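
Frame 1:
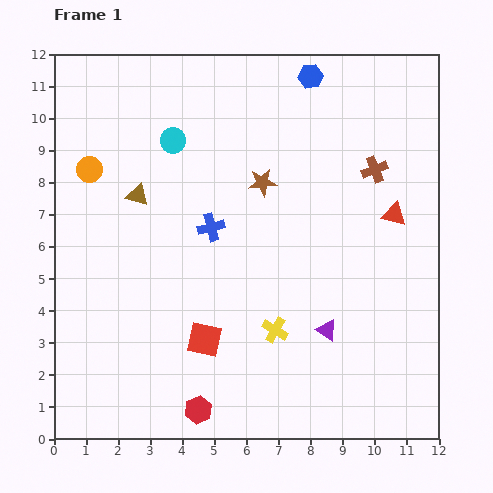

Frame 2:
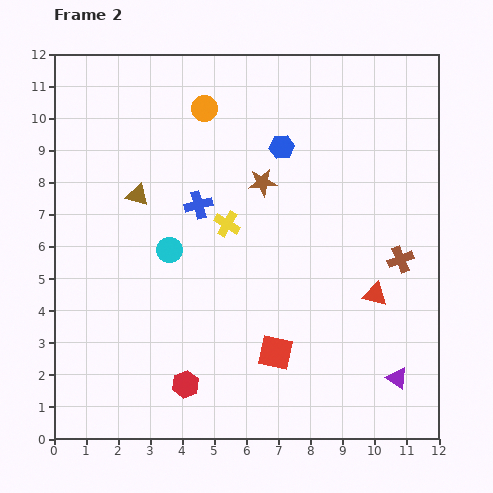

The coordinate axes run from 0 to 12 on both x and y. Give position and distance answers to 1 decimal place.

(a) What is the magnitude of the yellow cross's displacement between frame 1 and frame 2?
3.6

The yellow cross moved from (6.9, 3.4) to (5.4, 6.7), a distance of √(1.5² + 3.3²) ≈ 3.6.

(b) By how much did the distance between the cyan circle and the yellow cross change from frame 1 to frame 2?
-4.7

Distance in frame 1: 6.7. Distance in frame 2: 2.0.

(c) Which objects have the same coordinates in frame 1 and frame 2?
the brown star, the brown triangle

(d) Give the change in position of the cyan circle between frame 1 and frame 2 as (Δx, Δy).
(-0.1, -3.4)

The cyan circle was at (3.7, 9.3) in frame 1 and (3.6, 5.9) in frame 2.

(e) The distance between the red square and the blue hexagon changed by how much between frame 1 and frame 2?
-2.4

Distance in frame 1: 8.8. Distance in frame 2: 6.4.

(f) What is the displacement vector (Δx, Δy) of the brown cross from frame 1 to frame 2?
(0.8, -2.8)

The brown cross was at (10.0, 8.4) in frame 1 and (10.8, 5.6) in frame 2.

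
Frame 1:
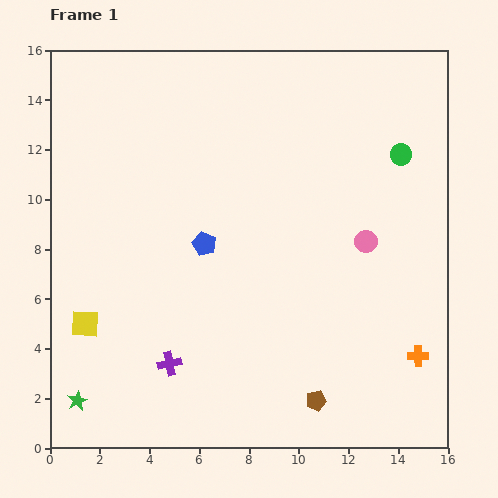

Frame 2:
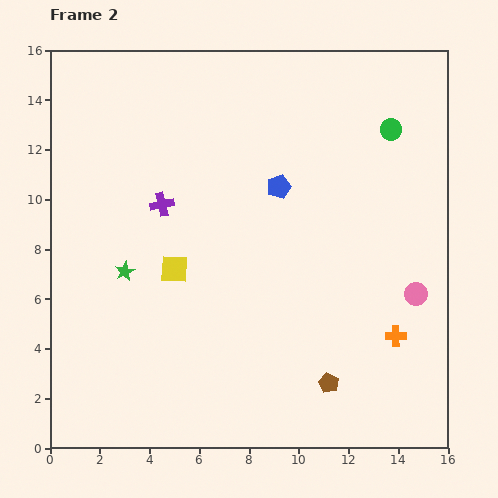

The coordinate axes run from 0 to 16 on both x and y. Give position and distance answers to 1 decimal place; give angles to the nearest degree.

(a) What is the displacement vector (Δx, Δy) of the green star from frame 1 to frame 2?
(1.9, 5.2)

The green star was at (1.1, 1.9) in frame 1 and (3.0, 7.1) in frame 2.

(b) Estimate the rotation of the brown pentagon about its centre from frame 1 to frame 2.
30° counter-clockwise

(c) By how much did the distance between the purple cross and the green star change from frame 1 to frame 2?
-0.9

Distance in frame 1: 4.0. Distance in frame 2: 3.1.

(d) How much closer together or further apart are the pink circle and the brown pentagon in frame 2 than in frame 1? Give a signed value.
-1.7

Distance in frame 1: 6.7. Distance in frame 2: 5.0.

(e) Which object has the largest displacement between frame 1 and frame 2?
the purple cross

(moved 6.4; next 5.5)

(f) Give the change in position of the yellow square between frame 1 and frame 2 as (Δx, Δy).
(3.6, 2.2)

The yellow square was at (1.4, 5.0) in frame 1 and (5.0, 7.2) in frame 2.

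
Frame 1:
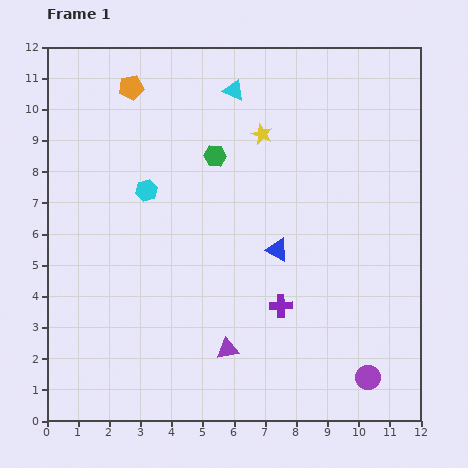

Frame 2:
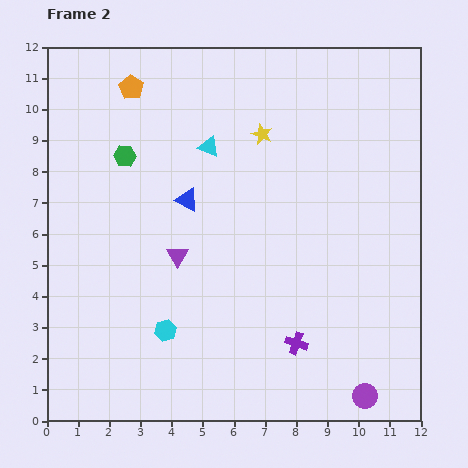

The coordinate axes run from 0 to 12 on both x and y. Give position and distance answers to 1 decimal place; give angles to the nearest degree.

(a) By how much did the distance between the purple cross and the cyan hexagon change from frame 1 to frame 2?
-1.5

Distance in frame 1: 5.7. Distance in frame 2: 4.2.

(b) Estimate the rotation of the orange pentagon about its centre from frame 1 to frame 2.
30° counter-clockwise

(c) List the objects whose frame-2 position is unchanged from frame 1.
the orange pentagon, the yellow star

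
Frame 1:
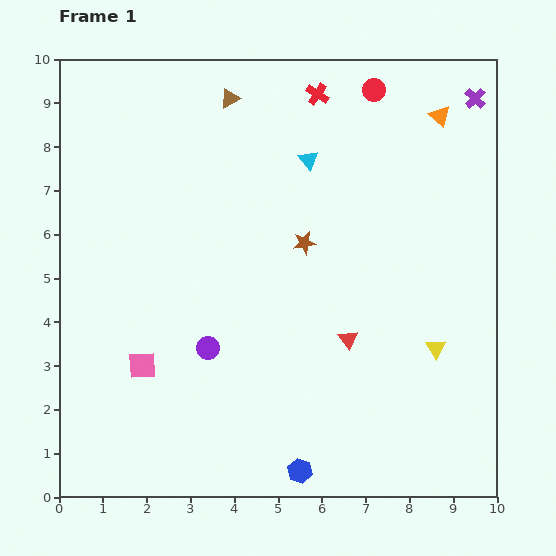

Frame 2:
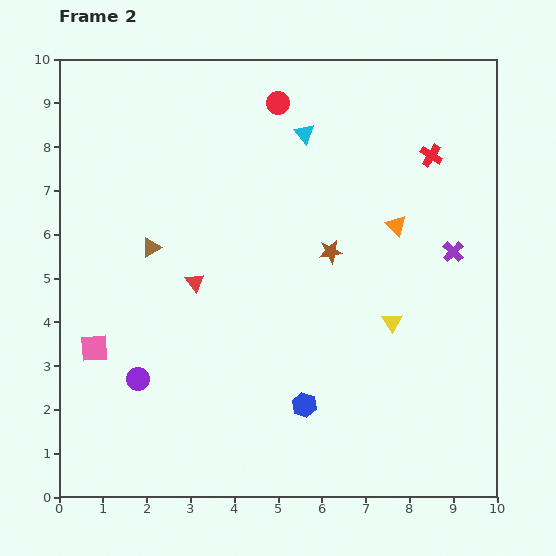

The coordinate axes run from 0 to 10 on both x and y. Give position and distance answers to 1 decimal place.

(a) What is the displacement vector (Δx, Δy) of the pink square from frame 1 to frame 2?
(-1.1, 0.4)

The pink square was at (1.9, 3.0) in frame 1 and (0.8, 3.4) in frame 2.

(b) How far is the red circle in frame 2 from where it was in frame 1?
2.2

The red circle moved from (7.2, 9.3) to (5.0, 9.0), a distance of √(2.2² + 0.3²) ≈ 2.2.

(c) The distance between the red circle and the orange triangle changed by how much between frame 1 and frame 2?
+2.3

Distance in frame 1: 1.6. Distance in frame 2: 3.9.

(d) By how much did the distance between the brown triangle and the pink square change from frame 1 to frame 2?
-3.8

Distance in frame 1: 6.4. Distance in frame 2: 2.6.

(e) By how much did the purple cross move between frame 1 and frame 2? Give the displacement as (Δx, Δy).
(-0.5, -3.5)

The purple cross was at (9.5, 9.1) in frame 1 and (9.0, 5.6) in frame 2.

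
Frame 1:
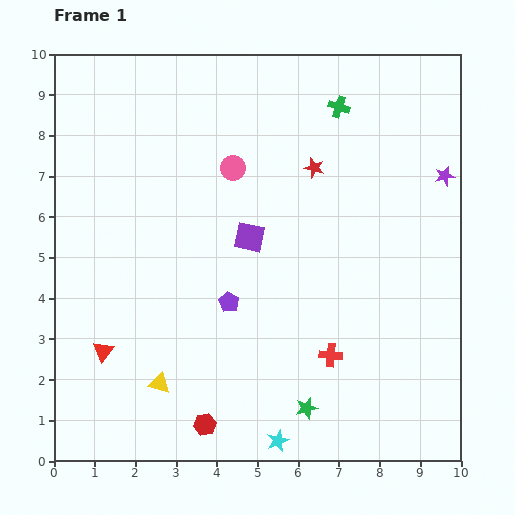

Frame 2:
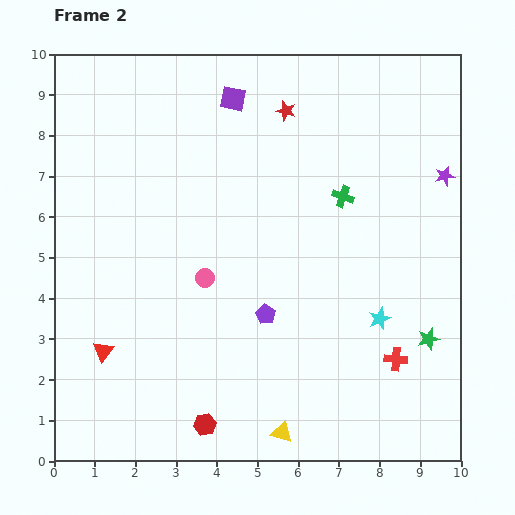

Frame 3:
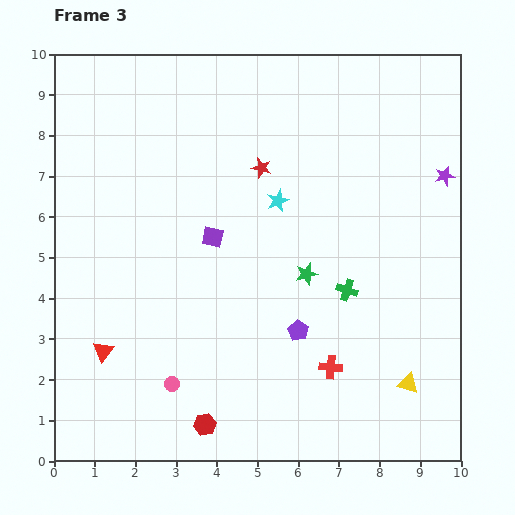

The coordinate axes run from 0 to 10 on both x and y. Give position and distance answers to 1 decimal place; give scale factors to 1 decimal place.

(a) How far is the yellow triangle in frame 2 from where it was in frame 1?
3.2

The yellow triangle moved from (2.6, 1.9) to (5.6, 0.7), a distance of √(3.0² + 1.2²) ≈ 3.2.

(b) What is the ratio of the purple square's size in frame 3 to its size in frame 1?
0.7×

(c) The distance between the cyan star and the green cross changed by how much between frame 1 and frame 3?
-5.5

Distance in frame 1: 8.3. Distance in frame 3: 2.8.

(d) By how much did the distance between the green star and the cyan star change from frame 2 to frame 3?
+0.6

Distance in frame 2: 1.3. Distance in frame 3: 1.9.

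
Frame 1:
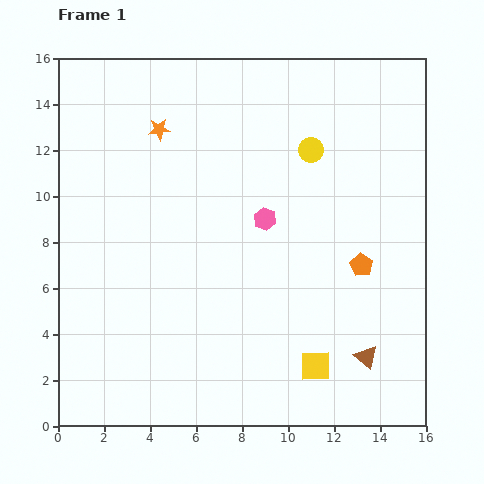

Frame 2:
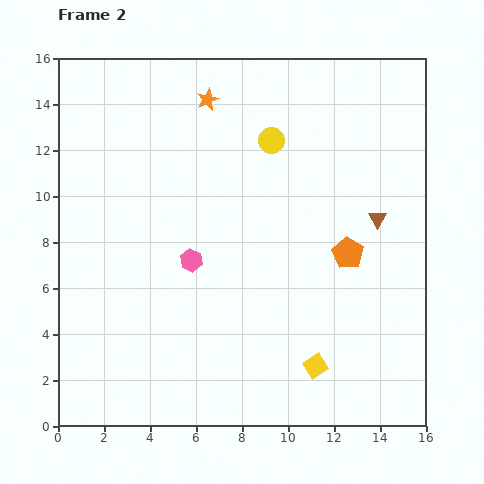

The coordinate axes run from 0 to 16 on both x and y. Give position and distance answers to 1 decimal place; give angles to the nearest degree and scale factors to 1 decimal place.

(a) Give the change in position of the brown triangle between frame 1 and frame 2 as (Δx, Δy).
(0.5, 6.0)

The brown triangle was at (13.4, 3.0) in frame 1 and (13.9, 9.0) in frame 2.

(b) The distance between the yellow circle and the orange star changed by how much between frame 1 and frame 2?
-3.4

Distance in frame 1: 6.7. Distance in frame 2: 3.3.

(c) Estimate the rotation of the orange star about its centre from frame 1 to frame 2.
18° counter-clockwise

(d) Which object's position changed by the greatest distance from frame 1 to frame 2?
the brown triangle

(moved 6.0; next 3.7)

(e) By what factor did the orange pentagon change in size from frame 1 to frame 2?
1.4×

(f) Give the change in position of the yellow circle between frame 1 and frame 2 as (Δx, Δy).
(-1.7, 0.4)

The yellow circle was at (11.0, 12.0) in frame 1 and (9.3, 12.4) in frame 2.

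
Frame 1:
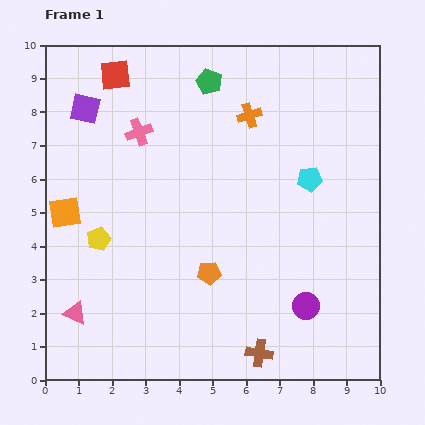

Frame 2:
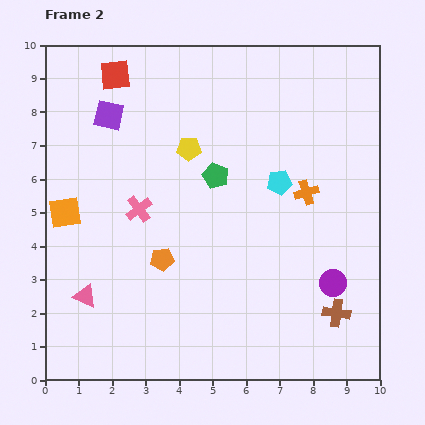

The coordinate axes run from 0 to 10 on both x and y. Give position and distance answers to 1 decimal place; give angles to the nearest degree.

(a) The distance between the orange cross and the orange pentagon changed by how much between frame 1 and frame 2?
-0.2

Distance in frame 1: 4.9. Distance in frame 2: 4.7.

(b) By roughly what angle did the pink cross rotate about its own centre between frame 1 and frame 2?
16° counter-clockwise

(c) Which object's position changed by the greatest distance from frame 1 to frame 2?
the yellow pentagon

(moved 3.8; next 2.9)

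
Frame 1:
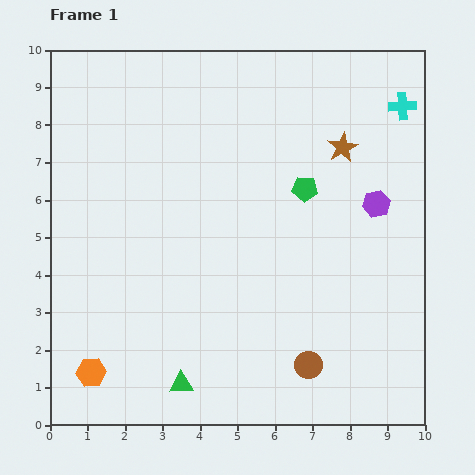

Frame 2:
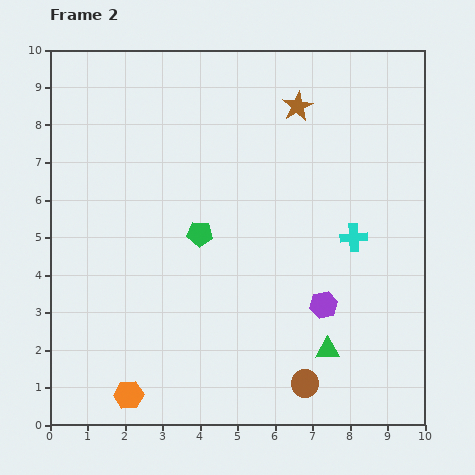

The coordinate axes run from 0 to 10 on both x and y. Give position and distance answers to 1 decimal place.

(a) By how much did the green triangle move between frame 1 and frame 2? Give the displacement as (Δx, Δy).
(3.9, 0.9)

The green triangle was at (3.5, 1.1) in frame 1 and (7.4, 2.0) in frame 2.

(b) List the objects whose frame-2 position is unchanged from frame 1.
none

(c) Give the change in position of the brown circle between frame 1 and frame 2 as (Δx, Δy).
(-0.1, -0.5)

The brown circle was at (6.9, 1.6) in frame 1 and (6.8, 1.1) in frame 2.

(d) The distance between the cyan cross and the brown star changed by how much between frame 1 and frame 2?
+1.9

Distance in frame 1: 1.9. Distance in frame 2: 3.8.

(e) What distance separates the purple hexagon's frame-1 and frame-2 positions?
3.0

The purple hexagon moved from (8.7, 5.9) to (7.3, 3.2), a distance of √(1.4² + 2.7²) ≈ 3.0.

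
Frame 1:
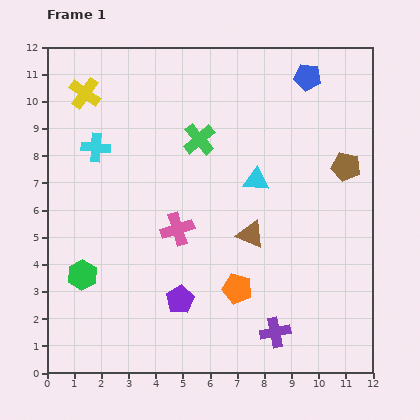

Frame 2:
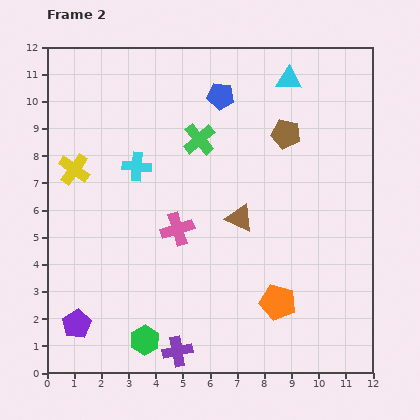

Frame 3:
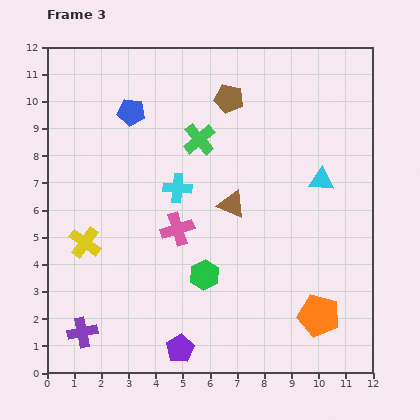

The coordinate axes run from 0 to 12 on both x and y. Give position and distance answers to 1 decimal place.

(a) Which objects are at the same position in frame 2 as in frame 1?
the green cross, the pink cross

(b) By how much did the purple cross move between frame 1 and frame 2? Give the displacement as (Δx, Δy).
(-3.6, -0.7)

The purple cross was at (8.4, 1.5) in frame 1 and (4.8, 0.8) in frame 2.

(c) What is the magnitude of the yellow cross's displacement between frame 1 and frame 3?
5.5

The yellow cross moved from (1.4, 10.3) to (1.4, 4.8), a distance of √(0.0² + 5.5²) ≈ 5.5.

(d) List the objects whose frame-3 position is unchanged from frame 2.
the green cross, the pink cross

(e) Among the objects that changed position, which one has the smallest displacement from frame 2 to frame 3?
the brown triangle

(moved 0.6)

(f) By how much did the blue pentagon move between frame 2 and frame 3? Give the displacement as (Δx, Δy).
(-3.3, -0.6)

The blue pentagon was at (6.4, 10.2) in frame 2 and (3.1, 9.6) in frame 3.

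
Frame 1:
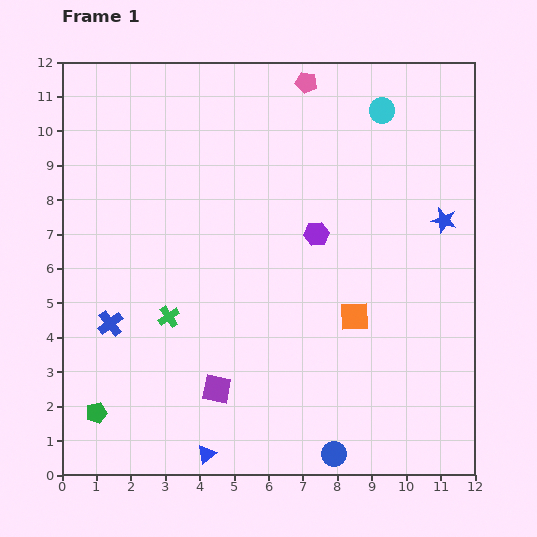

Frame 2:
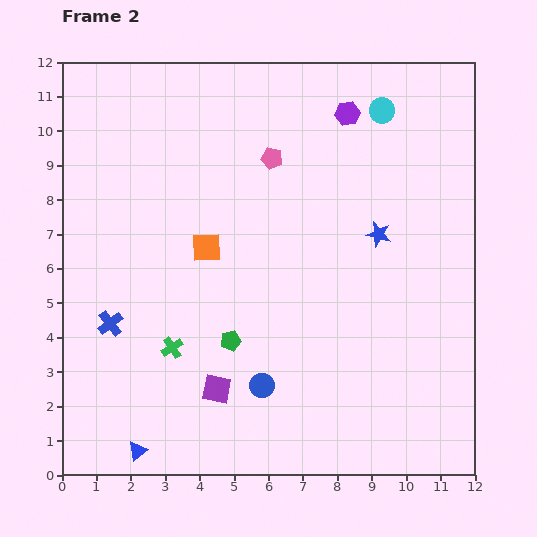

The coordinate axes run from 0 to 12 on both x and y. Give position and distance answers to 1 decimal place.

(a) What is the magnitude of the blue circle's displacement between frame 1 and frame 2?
2.9

The blue circle moved from (7.9, 0.6) to (5.8, 2.6), a distance of √(2.1² + 2.0²) ≈ 2.9.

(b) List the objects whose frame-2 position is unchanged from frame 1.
the cyan circle, the blue cross, the purple square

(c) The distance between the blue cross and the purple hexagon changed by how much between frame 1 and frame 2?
+2.7

Distance in frame 1: 6.5. Distance in frame 2: 9.2.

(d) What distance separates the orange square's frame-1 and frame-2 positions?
4.7

The orange square moved from (8.5, 4.6) to (4.2, 6.6), a distance of √(4.3² + 2.0²) ≈ 4.7.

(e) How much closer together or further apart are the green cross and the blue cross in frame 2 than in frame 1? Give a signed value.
+0.2

Distance in frame 1: 1.7. Distance in frame 2: 1.9.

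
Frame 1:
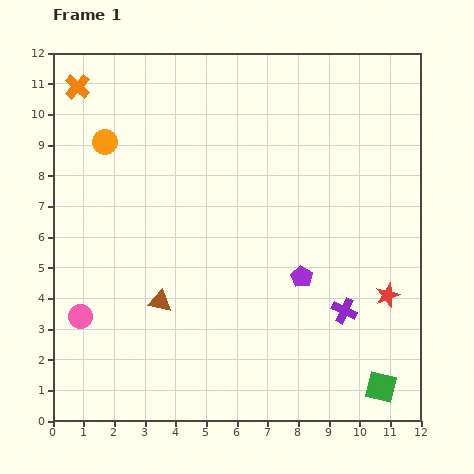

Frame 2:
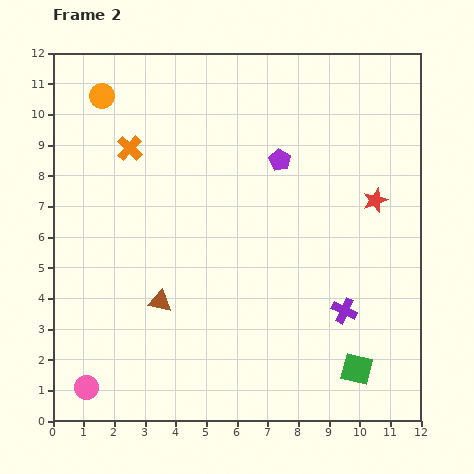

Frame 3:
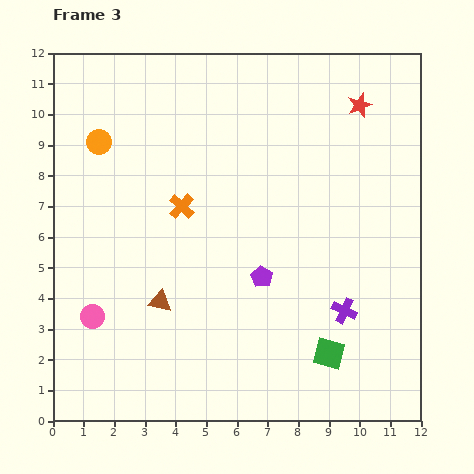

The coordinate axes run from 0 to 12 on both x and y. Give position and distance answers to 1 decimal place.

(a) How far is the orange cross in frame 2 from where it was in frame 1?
2.6

The orange cross moved from (0.8, 10.9) to (2.5, 8.9), a distance of √(1.7² + 2.0²) ≈ 2.6.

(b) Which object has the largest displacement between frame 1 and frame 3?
the red star

(moved 6.3; next 5.2)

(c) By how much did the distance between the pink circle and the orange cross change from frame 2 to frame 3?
-3.3

Distance in frame 2: 7.9. Distance in frame 3: 4.6.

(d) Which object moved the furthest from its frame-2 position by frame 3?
the purple pentagon

(moved 3.8; next 3.1)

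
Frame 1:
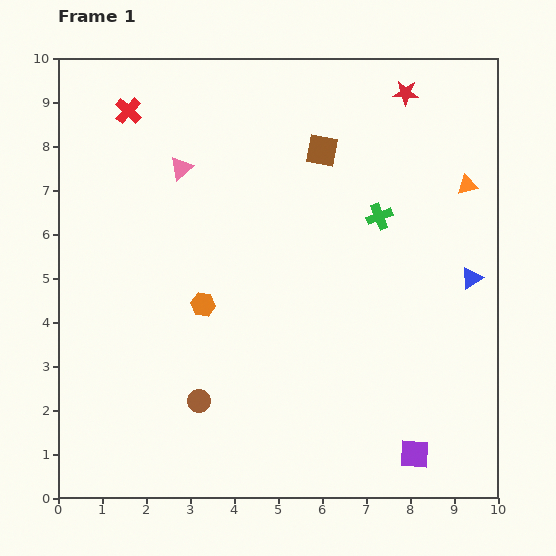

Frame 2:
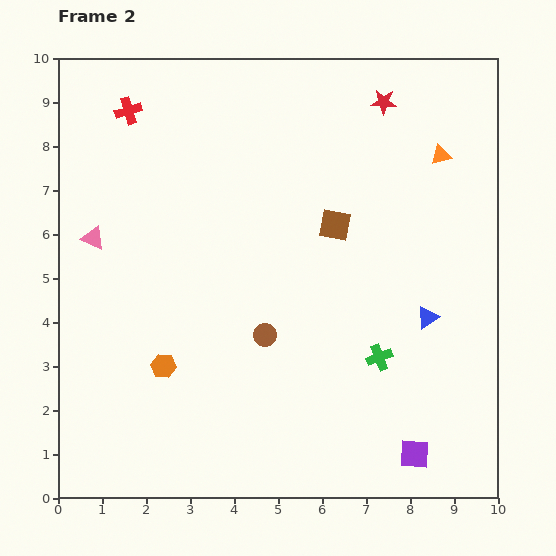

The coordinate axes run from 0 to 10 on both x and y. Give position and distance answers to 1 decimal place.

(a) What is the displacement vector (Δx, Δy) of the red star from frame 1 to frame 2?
(-0.5, -0.2)

The red star was at (7.9, 9.2) in frame 1 and (7.4, 9.0) in frame 2.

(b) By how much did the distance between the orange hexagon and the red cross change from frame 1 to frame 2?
+1.2

Distance in frame 1: 4.7. Distance in frame 2: 5.9.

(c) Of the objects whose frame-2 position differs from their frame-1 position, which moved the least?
the red star

(moved 0.5)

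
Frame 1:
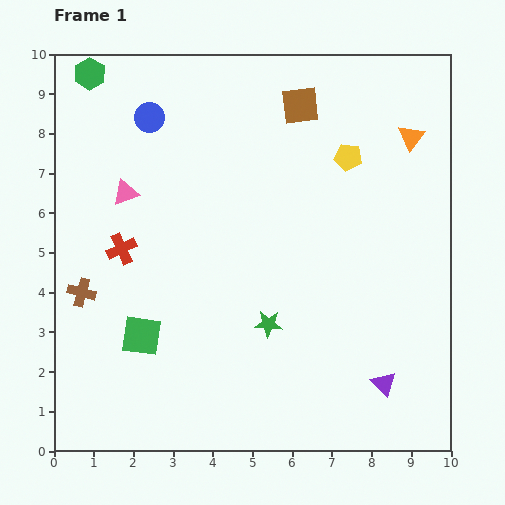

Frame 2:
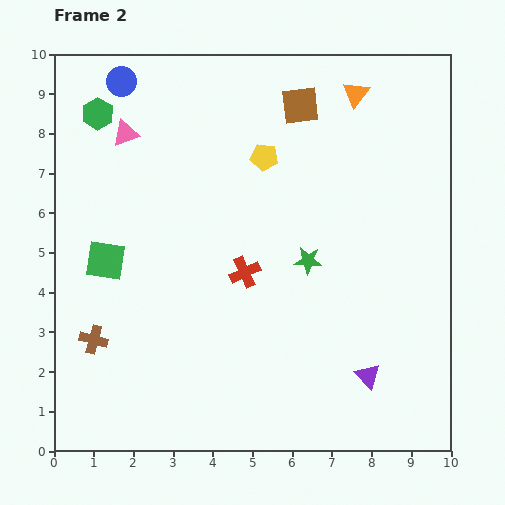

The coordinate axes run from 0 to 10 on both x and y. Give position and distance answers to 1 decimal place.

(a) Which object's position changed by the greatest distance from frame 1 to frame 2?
the red cross

(moved 3.2; next 2.1)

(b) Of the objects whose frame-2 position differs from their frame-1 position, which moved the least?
the purple triangle

(moved 0.4)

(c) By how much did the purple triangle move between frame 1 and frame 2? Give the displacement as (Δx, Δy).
(-0.4, 0.2)

The purple triangle was at (8.3, 1.7) in frame 1 and (7.9, 1.9) in frame 2.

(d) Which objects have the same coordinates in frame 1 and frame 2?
the brown square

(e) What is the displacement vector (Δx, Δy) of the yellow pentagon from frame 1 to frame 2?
(-2.1, 0.0)

The yellow pentagon was at (7.4, 7.4) in frame 1 and (5.3, 7.4) in frame 2.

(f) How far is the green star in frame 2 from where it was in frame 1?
1.9

The green star moved from (5.4, 3.2) to (6.4, 4.8), a distance of √(1.0² + 1.6²) ≈ 1.9.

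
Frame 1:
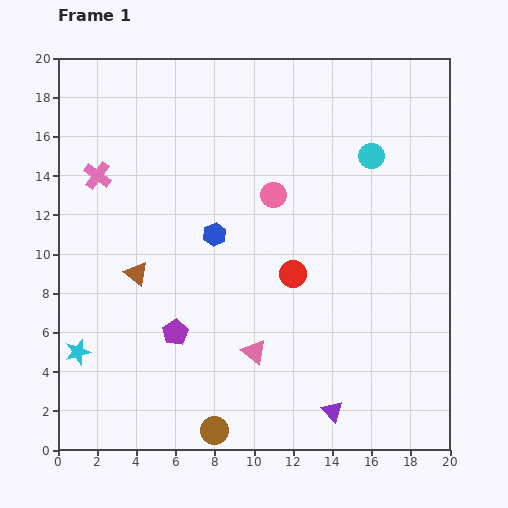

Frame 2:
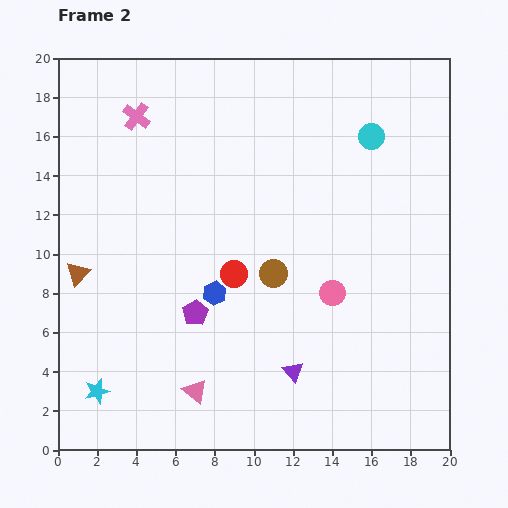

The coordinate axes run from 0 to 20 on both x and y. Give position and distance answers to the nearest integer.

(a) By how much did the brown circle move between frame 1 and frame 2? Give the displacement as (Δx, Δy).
(3, 8)

The brown circle was at (8, 1) in frame 1 and (11, 9) in frame 2.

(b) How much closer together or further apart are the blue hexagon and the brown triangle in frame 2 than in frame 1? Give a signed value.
+3

Distance in frame 1: 4. Distance in frame 2: 7.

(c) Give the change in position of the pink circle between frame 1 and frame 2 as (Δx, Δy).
(3, -5)

The pink circle was at (11, 13) in frame 1 and (14, 8) in frame 2.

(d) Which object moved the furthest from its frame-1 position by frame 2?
the brown circle

(moved 9; next 6)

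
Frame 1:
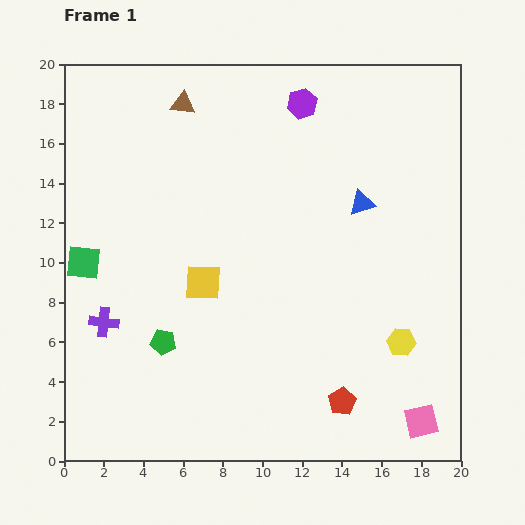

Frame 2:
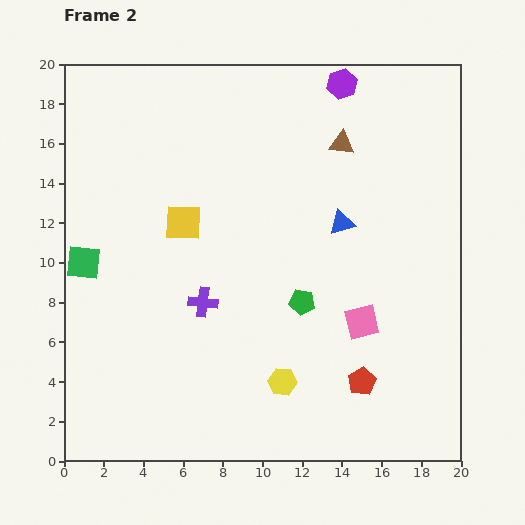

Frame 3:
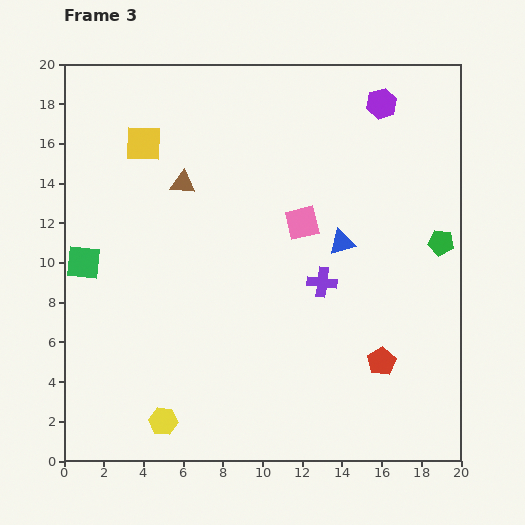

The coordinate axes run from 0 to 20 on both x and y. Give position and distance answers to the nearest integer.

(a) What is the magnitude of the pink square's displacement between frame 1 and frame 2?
6

The pink square moved from (18, 2) to (15, 7), a distance of √(3² + 5²) ≈ 6.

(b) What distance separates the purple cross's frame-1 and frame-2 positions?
5

The purple cross moved from (2, 7) to (7, 8), a distance of √(5² + 1²) ≈ 5.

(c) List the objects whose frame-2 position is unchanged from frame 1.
the green square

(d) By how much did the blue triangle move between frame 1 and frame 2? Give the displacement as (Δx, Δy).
(-1, -1)

The blue triangle was at (15, 13) in frame 1 and (14, 12) in frame 2.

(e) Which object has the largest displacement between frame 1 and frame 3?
the green pentagon

(moved 15; next 13)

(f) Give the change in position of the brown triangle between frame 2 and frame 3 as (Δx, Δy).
(-8, -2)

The brown triangle was at (14, 16) in frame 2 and (6, 14) in frame 3.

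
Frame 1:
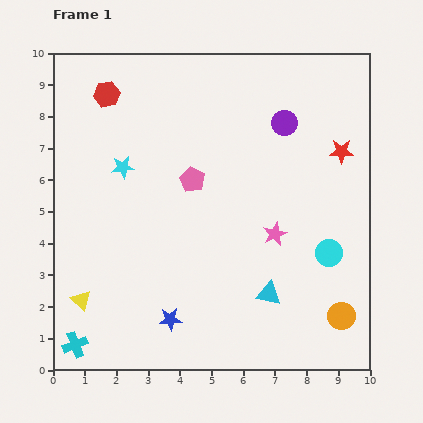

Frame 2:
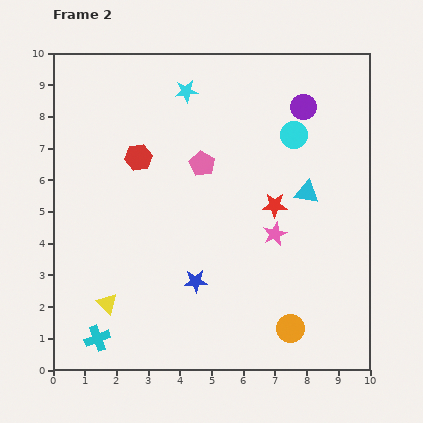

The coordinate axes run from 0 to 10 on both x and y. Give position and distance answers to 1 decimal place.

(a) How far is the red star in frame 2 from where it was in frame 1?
2.7

The red star moved from (9.1, 6.9) to (7.0, 5.2), a distance of √(2.1² + 1.7²) ≈ 2.7.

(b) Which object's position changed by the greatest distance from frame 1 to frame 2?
the cyan circle

(moved 3.9; next 3.4)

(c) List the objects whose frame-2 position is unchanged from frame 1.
the pink star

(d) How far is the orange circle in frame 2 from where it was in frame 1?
1.6

The orange circle moved from (9.1, 1.7) to (7.5, 1.3), a distance of √(1.6² + 0.4²) ≈ 1.6.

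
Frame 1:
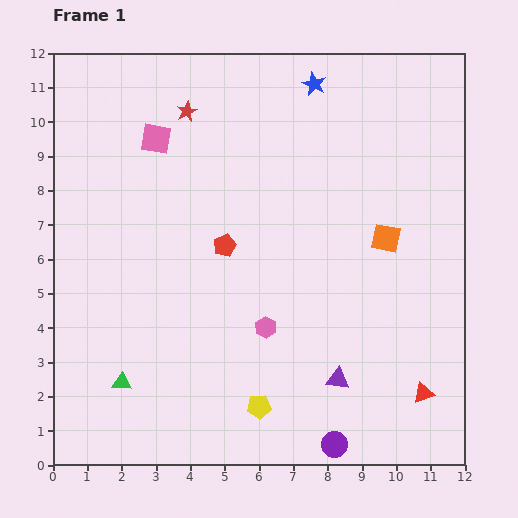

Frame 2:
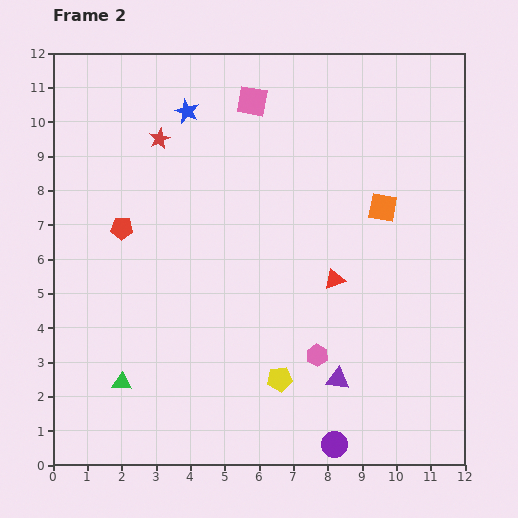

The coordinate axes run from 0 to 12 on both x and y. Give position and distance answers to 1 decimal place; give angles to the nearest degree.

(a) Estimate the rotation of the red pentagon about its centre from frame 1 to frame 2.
26° clockwise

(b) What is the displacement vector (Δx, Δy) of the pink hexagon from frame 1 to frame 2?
(1.5, -0.8)

The pink hexagon was at (6.2, 4.0) in frame 1 and (7.7, 3.2) in frame 2.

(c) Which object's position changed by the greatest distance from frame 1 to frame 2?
the red triangle

(moved 4.2; next 3.8)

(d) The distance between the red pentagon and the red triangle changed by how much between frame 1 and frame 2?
-0.8

Distance in frame 1: 7.2. Distance in frame 2: 6.4.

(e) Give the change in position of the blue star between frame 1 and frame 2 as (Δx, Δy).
(-3.7, -0.8)

The blue star was at (7.6, 11.1) in frame 1 and (3.9, 10.3) in frame 2.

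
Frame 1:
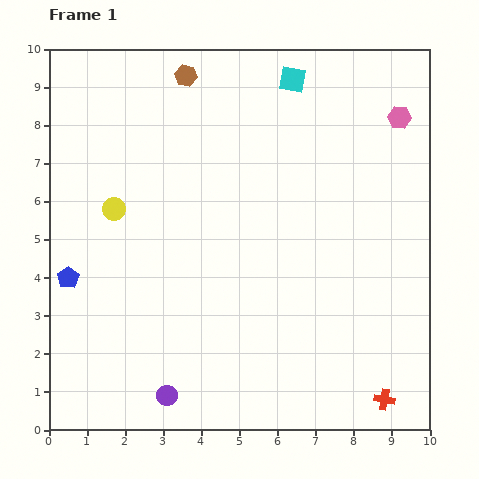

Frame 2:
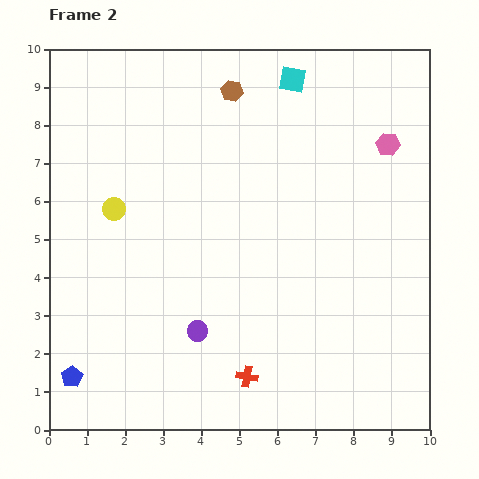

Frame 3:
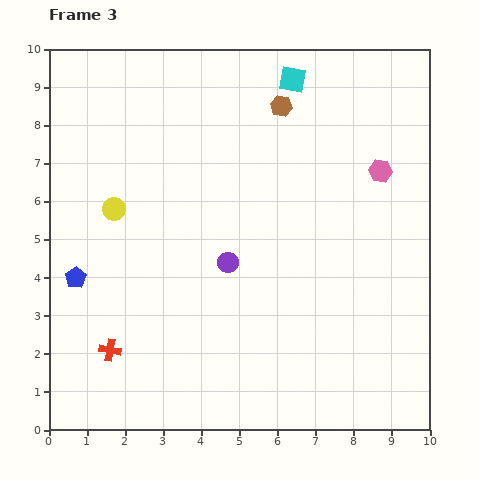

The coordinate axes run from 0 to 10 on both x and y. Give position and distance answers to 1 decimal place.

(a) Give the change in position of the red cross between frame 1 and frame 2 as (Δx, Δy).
(-3.6, 0.6)

The red cross was at (8.8, 0.8) in frame 1 and (5.2, 1.4) in frame 2.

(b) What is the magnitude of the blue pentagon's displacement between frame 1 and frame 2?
2.6

The blue pentagon moved from (0.5, 4.0) to (0.6, 1.4), a distance of √(0.1² + 2.6²) ≈ 2.6.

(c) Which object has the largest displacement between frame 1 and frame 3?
the red cross

(moved 7.3; next 3.8)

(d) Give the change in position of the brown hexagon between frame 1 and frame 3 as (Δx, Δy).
(2.5, -0.8)

The brown hexagon was at (3.6, 9.3) in frame 1 and (6.1, 8.5) in frame 3.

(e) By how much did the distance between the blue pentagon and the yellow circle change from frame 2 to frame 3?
-2.4

Distance in frame 2: 4.5. Distance in frame 3: 2.1.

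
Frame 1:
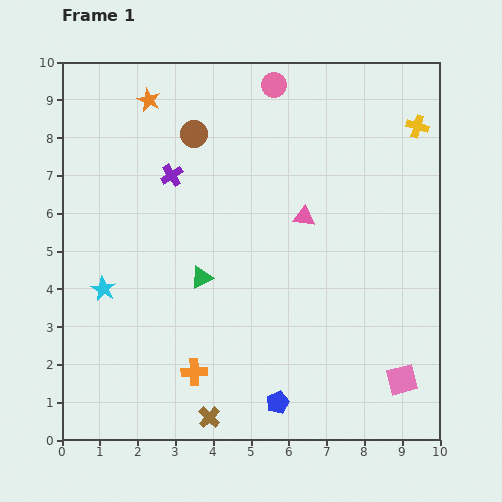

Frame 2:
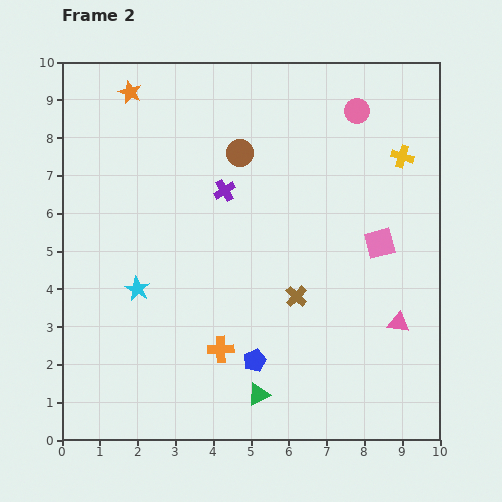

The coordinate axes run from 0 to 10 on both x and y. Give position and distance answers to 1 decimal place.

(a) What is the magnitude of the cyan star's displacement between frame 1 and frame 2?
0.9

The cyan star moved from (1.1, 4.0) to (2.0, 4.0), a distance of √(0.9² + 0.0²) ≈ 0.9.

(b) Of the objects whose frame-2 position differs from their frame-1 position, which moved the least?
the orange star

(moved 0.5)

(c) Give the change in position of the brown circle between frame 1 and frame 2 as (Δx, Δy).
(1.2, -0.5)

The brown circle was at (3.5, 8.1) in frame 1 and (4.7, 7.6) in frame 2.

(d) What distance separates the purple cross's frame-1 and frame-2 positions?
1.5

The purple cross moved from (2.9, 7.0) to (4.3, 6.6), a distance of √(1.4² + 0.4²) ≈ 1.5.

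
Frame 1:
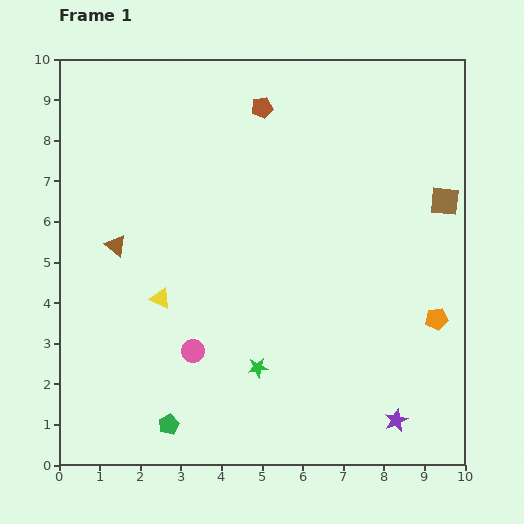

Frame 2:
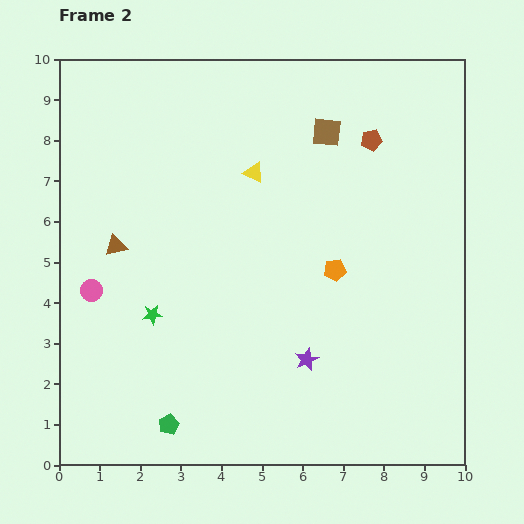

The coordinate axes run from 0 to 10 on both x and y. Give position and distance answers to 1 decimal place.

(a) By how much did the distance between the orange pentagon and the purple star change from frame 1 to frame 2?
-0.4

Distance in frame 1: 2.7. Distance in frame 2: 2.3.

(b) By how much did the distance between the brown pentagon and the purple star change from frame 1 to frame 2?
-2.8

Distance in frame 1: 8.4. Distance in frame 2: 5.6.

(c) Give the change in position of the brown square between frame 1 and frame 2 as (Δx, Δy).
(-2.9, 1.7)

The brown square was at (9.5, 6.5) in frame 1 and (6.6, 8.2) in frame 2.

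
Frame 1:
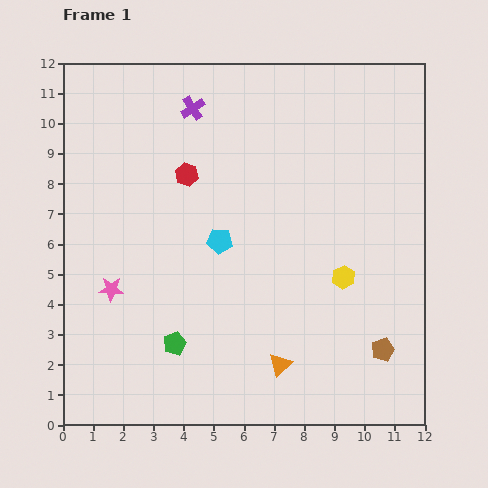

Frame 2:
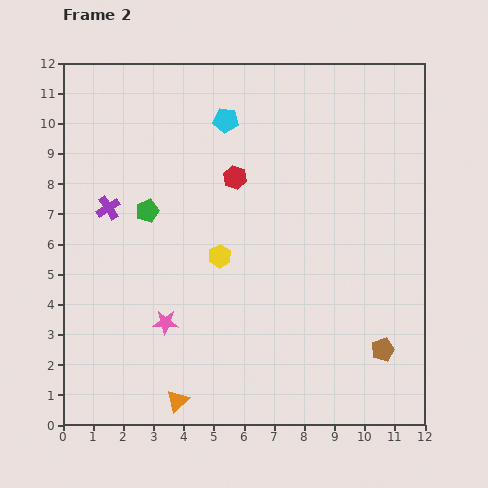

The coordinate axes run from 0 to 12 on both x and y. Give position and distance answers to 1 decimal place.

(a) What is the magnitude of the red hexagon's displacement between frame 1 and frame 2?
1.6

The red hexagon moved from (4.1, 8.3) to (5.7, 8.2), a distance of √(1.6² + 0.1²) ≈ 1.6.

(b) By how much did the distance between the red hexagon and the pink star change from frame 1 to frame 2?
+0.8

Distance in frame 1: 4.5. Distance in frame 2: 5.3.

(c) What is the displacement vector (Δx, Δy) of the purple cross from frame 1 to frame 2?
(-2.8, -3.3)

The purple cross was at (4.3, 10.5) in frame 1 and (1.5, 7.2) in frame 2.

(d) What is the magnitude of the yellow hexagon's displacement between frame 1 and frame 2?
4.2

The yellow hexagon moved from (9.3, 4.9) to (5.2, 5.6), a distance of √(4.1² + 0.7²) ≈ 4.2.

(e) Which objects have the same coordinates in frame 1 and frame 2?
the brown pentagon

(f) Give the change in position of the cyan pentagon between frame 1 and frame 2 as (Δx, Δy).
(0.2, 4.0)

The cyan pentagon was at (5.2, 6.1) in frame 1 and (5.4, 10.1) in frame 2.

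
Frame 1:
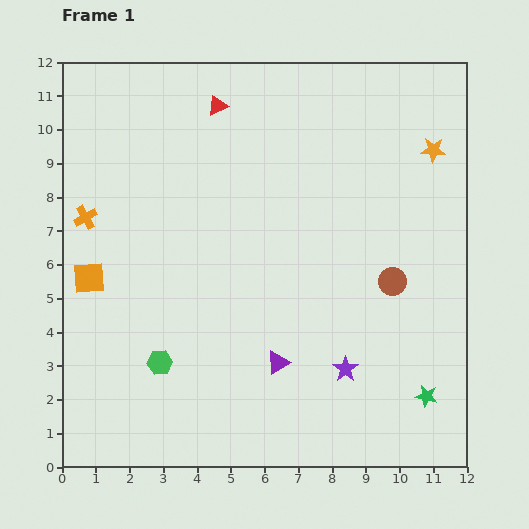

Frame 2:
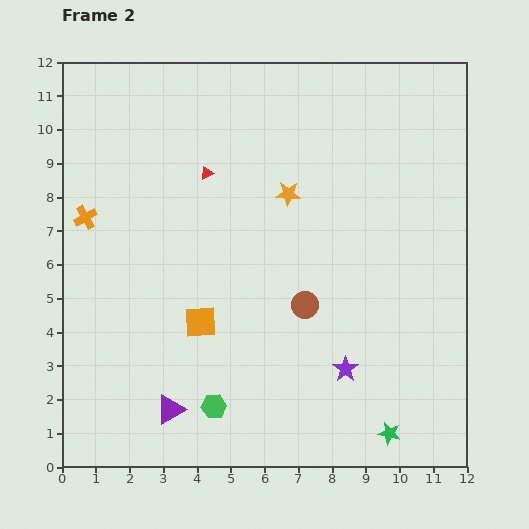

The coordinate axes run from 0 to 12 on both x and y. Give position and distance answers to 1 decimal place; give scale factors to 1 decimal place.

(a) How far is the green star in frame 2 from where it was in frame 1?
1.6

The green star moved from (10.8, 2.1) to (9.7, 1.0), a distance of √(1.1² + 1.1²) ≈ 1.6.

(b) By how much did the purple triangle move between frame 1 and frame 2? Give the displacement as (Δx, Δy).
(-3.2, -1.4)

The purple triangle was at (6.4, 3.1) in frame 1 and (3.2, 1.7) in frame 2.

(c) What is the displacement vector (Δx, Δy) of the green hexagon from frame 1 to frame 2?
(1.6, -1.3)

The green hexagon was at (2.9, 3.1) in frame 1 and (4.5, 1.8) in frame 2.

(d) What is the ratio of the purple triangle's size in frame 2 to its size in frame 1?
1.3×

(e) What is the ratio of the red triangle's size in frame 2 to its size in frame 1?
0.6×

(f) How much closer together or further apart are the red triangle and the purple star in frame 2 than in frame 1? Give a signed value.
-1.6

Distance in frame 1: 8.7. Distance in frame 2: 7.1.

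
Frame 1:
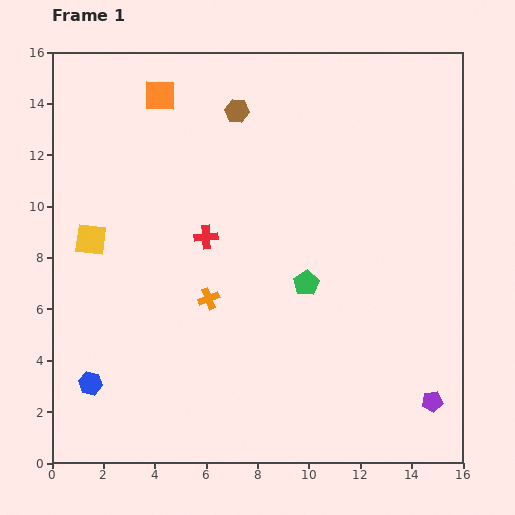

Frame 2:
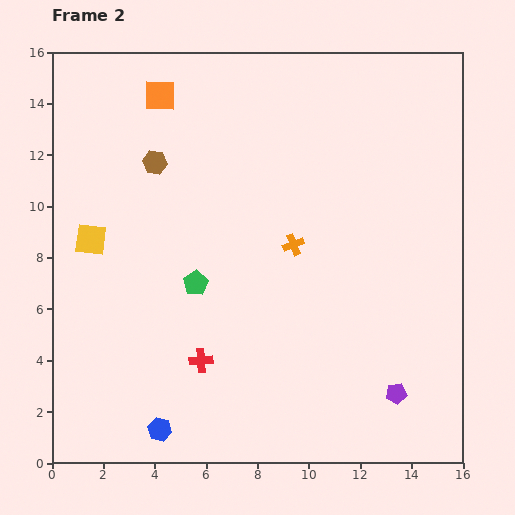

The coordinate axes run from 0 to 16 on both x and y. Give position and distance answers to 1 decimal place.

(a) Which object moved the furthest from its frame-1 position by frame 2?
the red cross

(moved 4.8; next 4.3)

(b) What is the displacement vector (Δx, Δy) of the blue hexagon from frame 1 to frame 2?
(2.7, -1.8)

The blue hexagon was at (1.5, 3.1) in frame 1 and (4.2, 1.3) in frame 2.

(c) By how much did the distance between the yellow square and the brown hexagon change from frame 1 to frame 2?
-3.7

Distance in frame 1: 7.6. Distance in frame 2: 3.9.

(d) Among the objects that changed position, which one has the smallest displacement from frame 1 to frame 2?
the purple pentagon

(moved 1.4)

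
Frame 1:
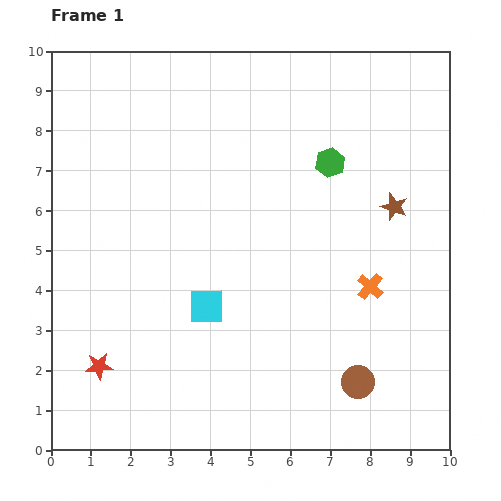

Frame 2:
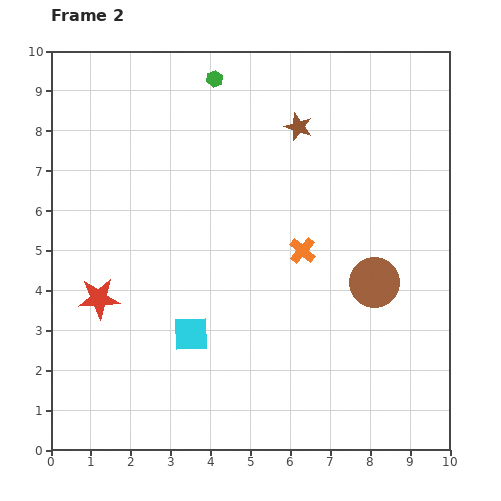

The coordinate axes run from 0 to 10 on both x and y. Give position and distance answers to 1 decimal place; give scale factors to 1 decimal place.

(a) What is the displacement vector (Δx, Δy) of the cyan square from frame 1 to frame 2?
(-0.4, -0.7)

The cyan square was at (3.9, 3.6) in frame 1 and (3.5, 2.9) in frame 2.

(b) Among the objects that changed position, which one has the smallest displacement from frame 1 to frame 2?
the cyan square

(moved 0.8)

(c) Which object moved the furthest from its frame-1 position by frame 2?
the green hexagon

(moved 3.6; next 3.1)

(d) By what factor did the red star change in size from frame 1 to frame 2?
1.5×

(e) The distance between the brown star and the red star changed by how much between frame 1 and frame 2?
-1.8

Distance in frame 1: 8.4. Distance in frame 2: 6.6.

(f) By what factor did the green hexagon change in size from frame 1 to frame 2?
0.6×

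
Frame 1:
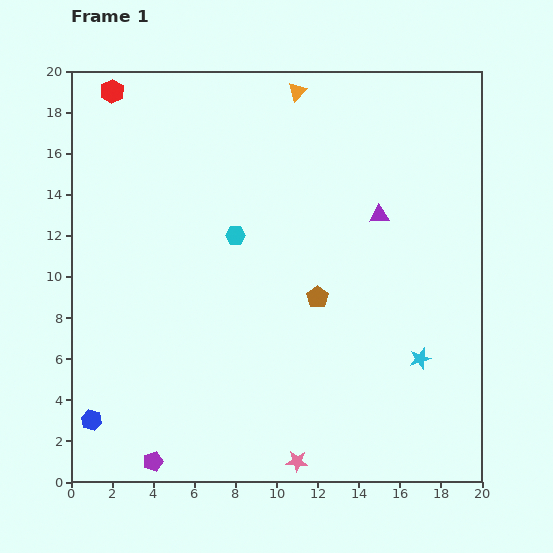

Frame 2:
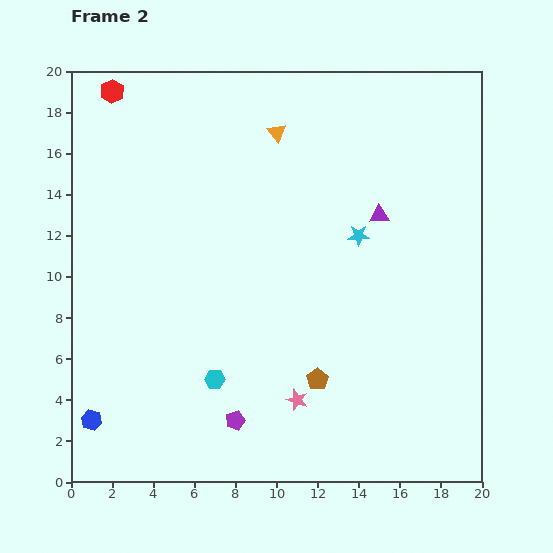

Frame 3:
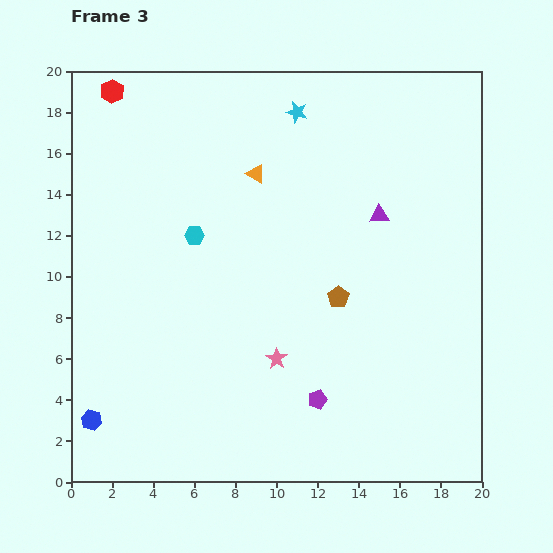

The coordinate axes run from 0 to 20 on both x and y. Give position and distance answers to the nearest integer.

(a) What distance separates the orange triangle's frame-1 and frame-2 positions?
2

The orange triangle moved from (11, 19) to (10, 17), a distance of √(1² + 2²) ≈ 2.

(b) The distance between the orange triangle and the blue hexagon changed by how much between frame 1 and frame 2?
-2

Distance in frame 1: 19. Distance in frame 2: 17.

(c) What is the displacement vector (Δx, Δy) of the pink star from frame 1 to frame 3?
(-1, 5)

The pink star was at (11, 1) in frame 1 and (10, 6) in frame 3.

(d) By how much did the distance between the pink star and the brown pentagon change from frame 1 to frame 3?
-4

Distance in frame 1: 8. Distance in frame 3: 4.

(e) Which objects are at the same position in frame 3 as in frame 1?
the purple triangle, the red hexagon, the blue hexagon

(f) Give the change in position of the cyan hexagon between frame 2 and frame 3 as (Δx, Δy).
(-1, 7)

The cyan hexagon was at (7, 5) in frame 2 and (6, 12) in frame 3.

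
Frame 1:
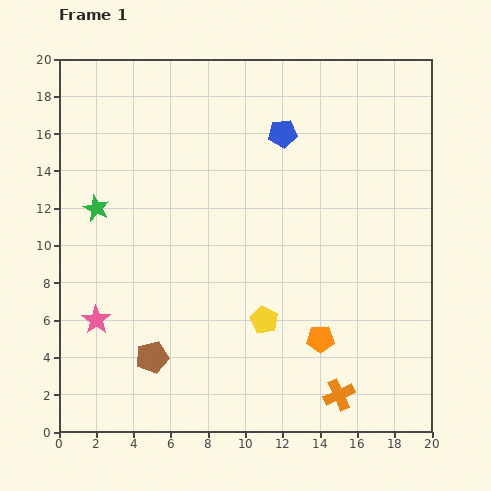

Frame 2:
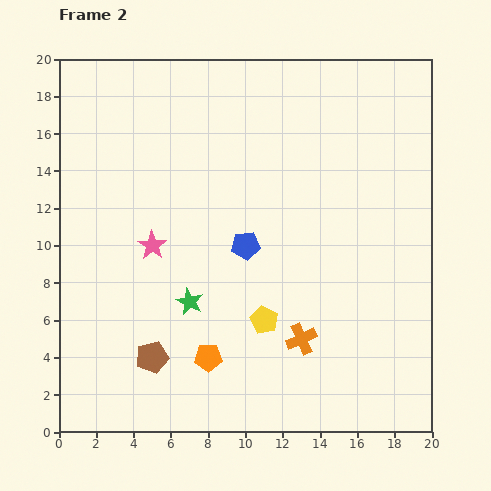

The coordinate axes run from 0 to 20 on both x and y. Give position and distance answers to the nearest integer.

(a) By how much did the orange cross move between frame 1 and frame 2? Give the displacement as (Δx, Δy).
(-2, 3)

The orange cross was at (15, 2) in frame 1 and (13, 5) in frame 2.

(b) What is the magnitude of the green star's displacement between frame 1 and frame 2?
7

The green star moved from (2, 12) to (7, 7), a distance of √(5² + 5²) ≈ 7.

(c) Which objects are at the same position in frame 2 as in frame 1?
the brown pentagon, the yellow pentagon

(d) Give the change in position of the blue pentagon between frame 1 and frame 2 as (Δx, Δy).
(-2, -6)

The blue pentagon was at (12, 16) in frame 1 and (10, 10) in frame 2.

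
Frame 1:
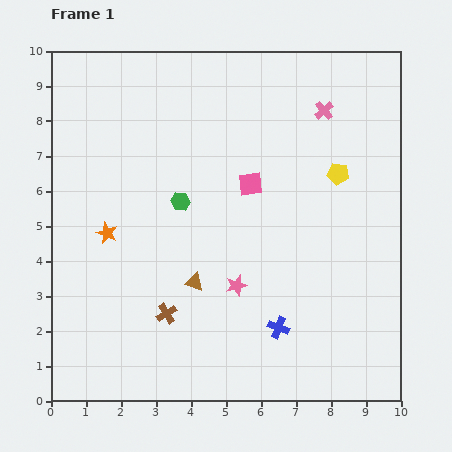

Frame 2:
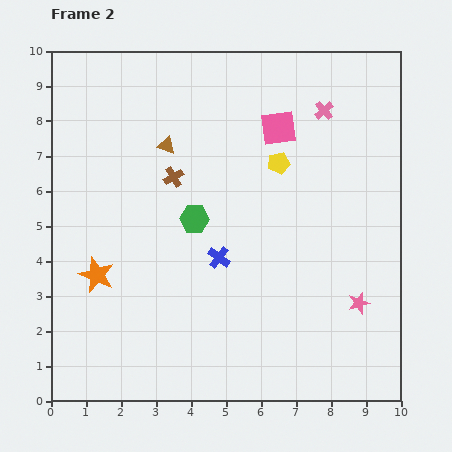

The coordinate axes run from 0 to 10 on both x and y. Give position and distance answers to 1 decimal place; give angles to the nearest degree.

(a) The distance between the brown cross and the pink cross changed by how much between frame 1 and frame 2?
-2.6

Distance in frame 1: 7.3. Distance in frame 2: 4.7.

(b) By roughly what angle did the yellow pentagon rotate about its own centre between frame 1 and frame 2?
20° counter-clockwise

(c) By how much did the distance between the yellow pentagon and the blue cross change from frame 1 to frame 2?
-1.5

Distance in frame 1: 4.7. Distance in frame 2: 3.2.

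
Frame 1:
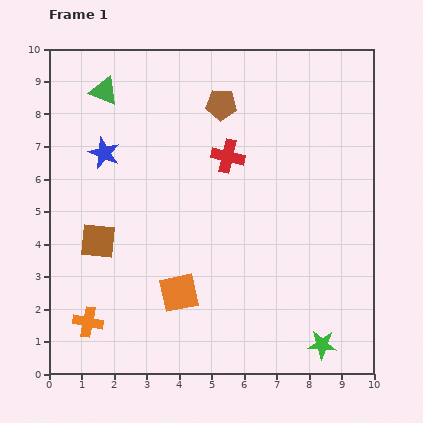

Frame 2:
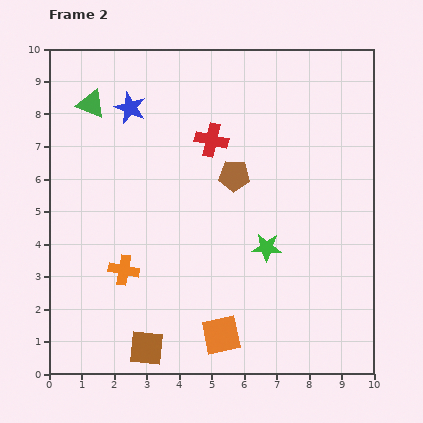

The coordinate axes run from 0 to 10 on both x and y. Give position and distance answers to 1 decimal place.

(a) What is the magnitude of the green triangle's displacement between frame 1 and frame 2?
0.6

The green triangle moved from (1.7, 8.7) to (1.3, 8.3), a distance of √(0.4² + 0.4²) ≈ 0.6.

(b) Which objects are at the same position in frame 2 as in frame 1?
none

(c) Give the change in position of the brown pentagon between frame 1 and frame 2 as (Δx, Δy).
(0.4, -2.2)

The brown pentagon was at (5.3, 8.3) in frame 1 and (5.7, 6.1) in frame 2.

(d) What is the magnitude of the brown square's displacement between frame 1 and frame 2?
3.6

The brown square moved from (1.5, 4.1) to (3.0, 0.8), a distance of √(1.5² + 3.3²) ≈ 3.6.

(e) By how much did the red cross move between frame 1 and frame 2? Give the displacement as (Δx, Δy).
(-0.5, 0.5)

The red cross was at (5.5, 6.7) in frame 1 and (5.0, 7.2) in frame 2.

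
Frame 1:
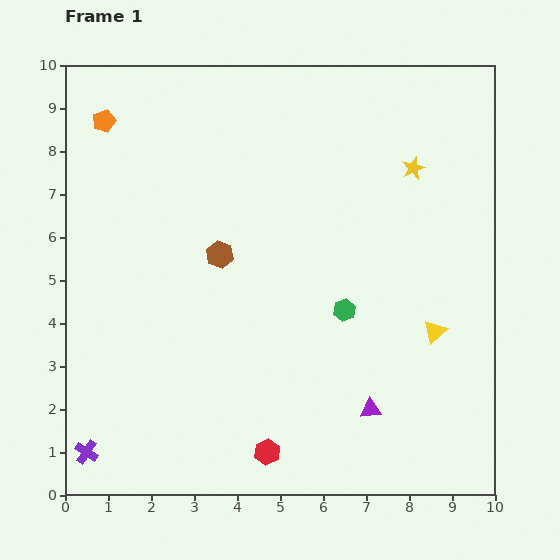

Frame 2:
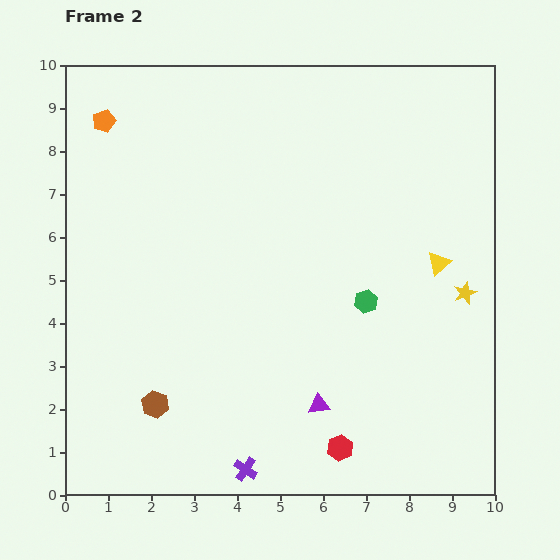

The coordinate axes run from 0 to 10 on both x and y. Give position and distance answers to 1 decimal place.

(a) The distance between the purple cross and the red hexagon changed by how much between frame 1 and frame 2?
-1.9

Distance in frame 1: 4.2. Distance in frame 2: 2.3.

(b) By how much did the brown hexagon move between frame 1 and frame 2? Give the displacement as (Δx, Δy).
(-1.5, -3.5)

The brown hexagon was at (3.6, 5.6) in frame 1 and (2.1, 2.1) in frame 2.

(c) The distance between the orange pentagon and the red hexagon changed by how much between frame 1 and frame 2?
+0.8

Distance in frame 1: 8.6. Distance in frame 2: 9.4.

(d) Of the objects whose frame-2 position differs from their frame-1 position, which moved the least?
the green hexagon

(moved 0.5)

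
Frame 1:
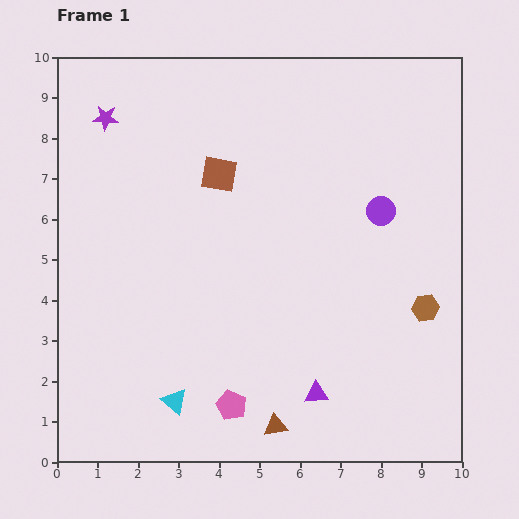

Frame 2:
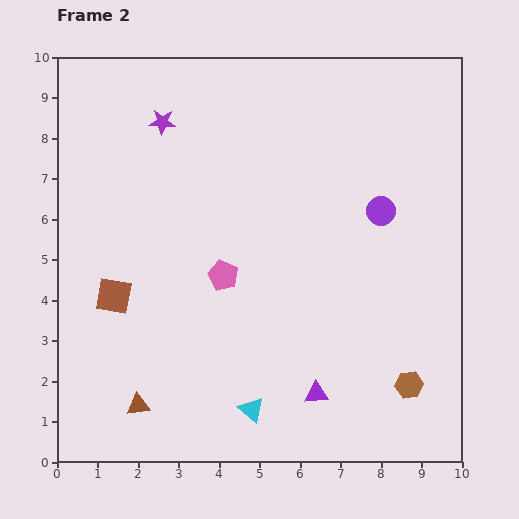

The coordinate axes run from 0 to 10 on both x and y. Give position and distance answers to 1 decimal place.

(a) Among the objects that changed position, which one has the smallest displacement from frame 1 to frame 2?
the purple star

(moved 1.4)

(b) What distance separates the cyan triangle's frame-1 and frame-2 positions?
1.9

The cyan triangle moved from (2.9, 1.5) to (4.8, 1.3), a distance of √(1.9² + 0.2²) ≈ 1.9.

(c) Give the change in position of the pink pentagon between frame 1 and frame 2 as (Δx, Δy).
(-0.2, 3.2)

The pink pentagon was at (4.3, 1.4) in frame 1 and (4.1, 4.6) in frame 2.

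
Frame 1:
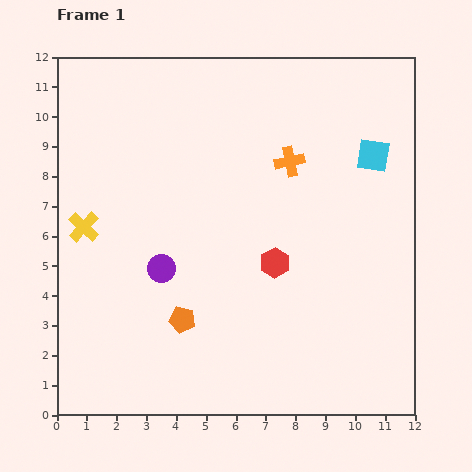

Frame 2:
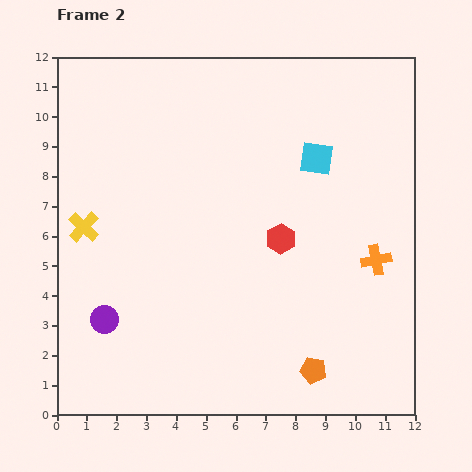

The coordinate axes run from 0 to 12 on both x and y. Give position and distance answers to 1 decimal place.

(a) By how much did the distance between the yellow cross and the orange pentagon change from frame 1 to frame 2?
+4.6

Distance in frame 1: 4.5. Distance in frame 2: 9.1.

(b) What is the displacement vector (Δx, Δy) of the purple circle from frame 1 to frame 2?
(-1.9, -1.7)

The purple circle was at (3.5, 4.9) in frame 1 and (1.6, 3.2) in frame 2.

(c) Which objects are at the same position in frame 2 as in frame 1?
the yellow cross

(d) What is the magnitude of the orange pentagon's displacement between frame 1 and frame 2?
4.7

The orange pentagon moved from (4.2, 3.2) to (8.6, 1.5), a distance of √(4.4² + 1.7²) ≈ 4.7.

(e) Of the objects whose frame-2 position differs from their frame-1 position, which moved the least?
the red hexagon

(moved 0.8)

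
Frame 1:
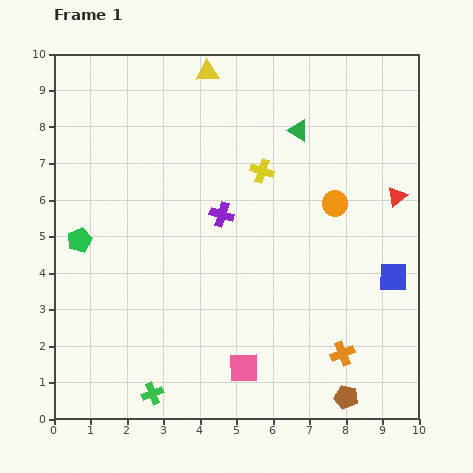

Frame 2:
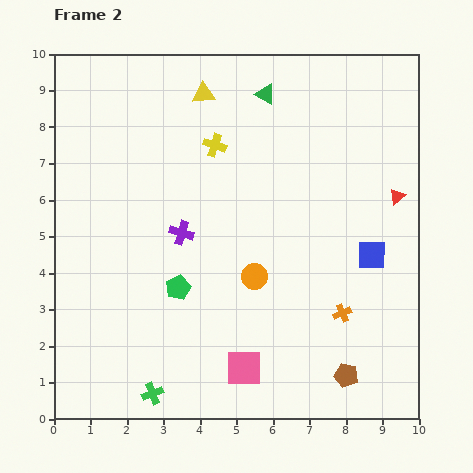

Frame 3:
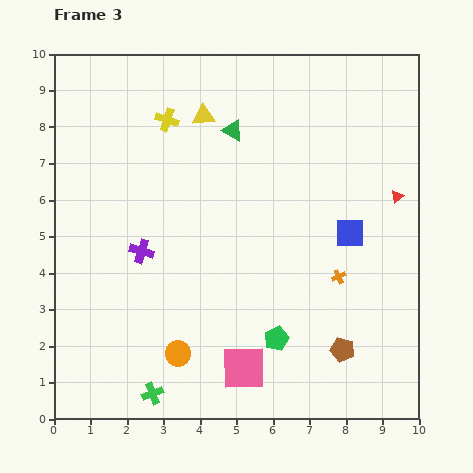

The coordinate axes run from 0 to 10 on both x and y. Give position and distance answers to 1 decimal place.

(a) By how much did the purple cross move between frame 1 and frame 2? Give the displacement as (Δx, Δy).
(-1.1, -0.5)

The purple cross was at (4.6, 5.6) in frame 1 and (3.5, 5.1) in frame 2.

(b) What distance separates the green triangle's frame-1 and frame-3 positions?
1.8

The green triangle moved from (6.7, 7.9) to (4.9, 7.9), a distance of √(1.8² + 0.0²) ≈ 1.8.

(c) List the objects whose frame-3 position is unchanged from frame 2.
the pink square, the red triangle, the green cross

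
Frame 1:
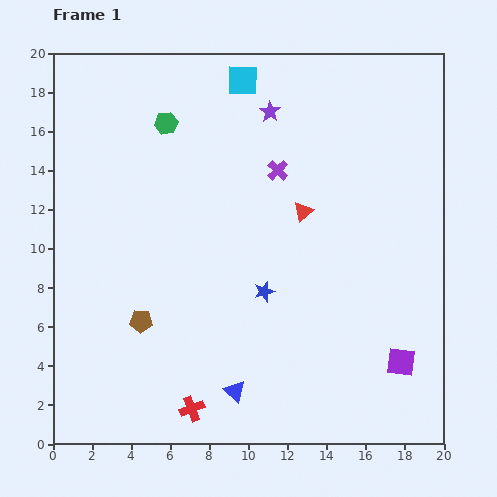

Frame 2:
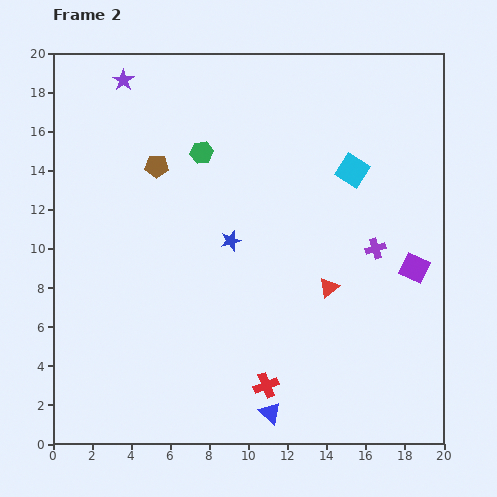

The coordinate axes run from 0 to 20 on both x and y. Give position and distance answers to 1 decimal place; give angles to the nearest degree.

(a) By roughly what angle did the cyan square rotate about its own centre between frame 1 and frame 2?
31° clockwise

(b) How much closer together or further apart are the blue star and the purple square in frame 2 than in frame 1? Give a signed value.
+1.6

Distance in frame 1: 7.9. Distance in frame 2: 9.5.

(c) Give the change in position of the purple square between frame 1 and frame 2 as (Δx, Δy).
(0.7, 4.8)

The purple square was at (17.8, 4.2) in frame 1 and (18.5, 9.0) in frame 2.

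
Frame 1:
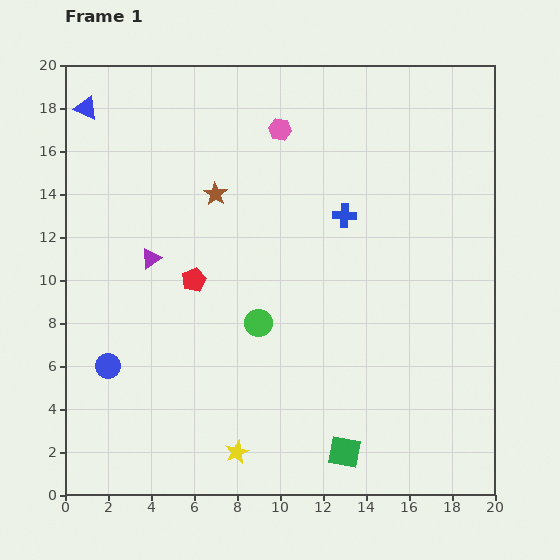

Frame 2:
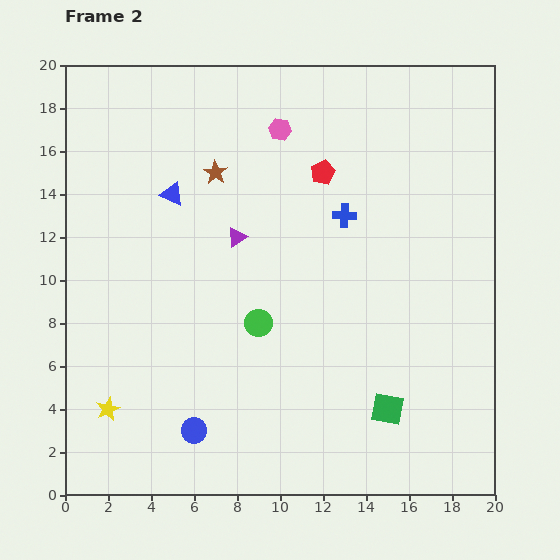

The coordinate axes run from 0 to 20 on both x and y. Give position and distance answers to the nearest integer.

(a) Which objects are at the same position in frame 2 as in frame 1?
the blue cross, the pink hexagon, the green circle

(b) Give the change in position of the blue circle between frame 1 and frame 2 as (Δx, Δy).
(4, -3)

The blue circle was at (2, 6) in frame 1 and (6, 3) in frame 2.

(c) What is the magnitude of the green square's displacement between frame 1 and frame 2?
3

The green square moved from (13, 2) to (15, 4), a distance of √(2² + 2²) ≈ 3.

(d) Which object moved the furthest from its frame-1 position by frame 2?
the red pentagon

(moved 8; next 6)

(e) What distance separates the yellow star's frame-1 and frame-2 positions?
6

The yellow star moved from (8, 2) to (2, 4), a distance of √(6² + 2²) ≈ 6.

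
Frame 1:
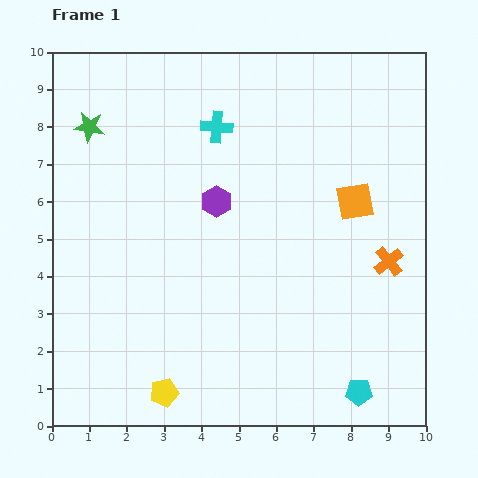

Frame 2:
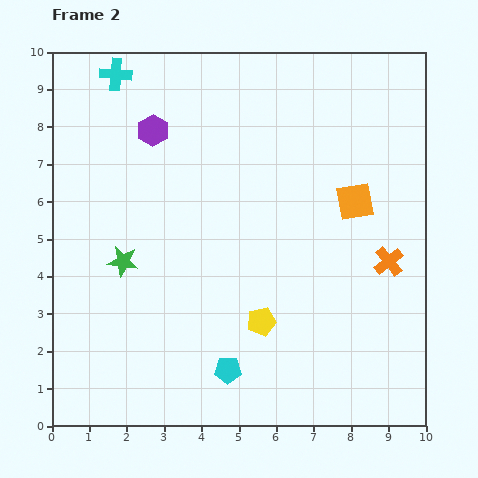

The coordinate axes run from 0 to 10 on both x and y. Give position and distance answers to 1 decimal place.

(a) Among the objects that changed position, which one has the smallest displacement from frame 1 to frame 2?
the purple hexagon

(moved 2.5)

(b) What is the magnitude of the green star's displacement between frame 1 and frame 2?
3.7

The green star moved from (1.0, 8.0) to (1.9, 4.4), a distance of √(0.9² + 3.6²) ≈ 3.7.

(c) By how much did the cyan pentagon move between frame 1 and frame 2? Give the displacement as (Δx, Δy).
(-3.5, 0.6)

The cyan pentagon was at (8.2, 0.9) in frame 1 and (4.7, 1.5) in frame 2.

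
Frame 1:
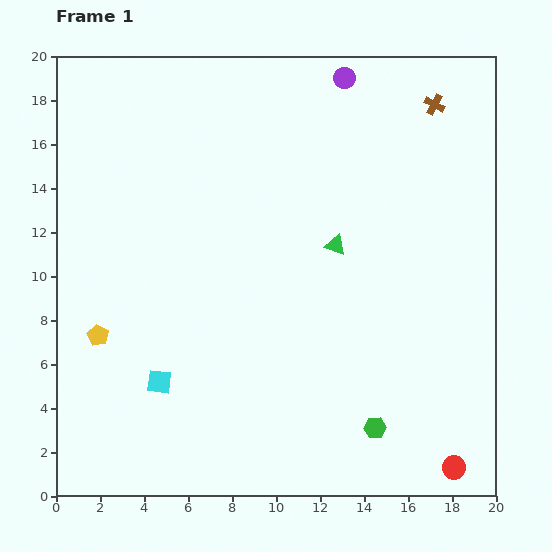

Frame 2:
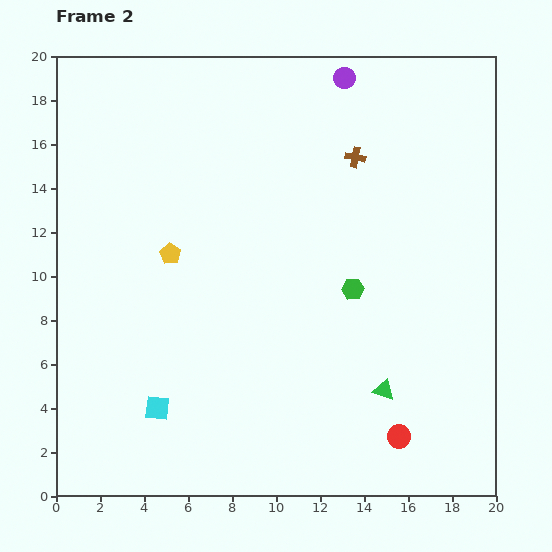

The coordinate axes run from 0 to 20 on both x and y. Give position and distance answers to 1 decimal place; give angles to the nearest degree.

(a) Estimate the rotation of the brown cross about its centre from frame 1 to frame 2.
17° counter-clockwise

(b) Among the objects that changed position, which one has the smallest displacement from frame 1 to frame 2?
the cyan square

(moved 1.2)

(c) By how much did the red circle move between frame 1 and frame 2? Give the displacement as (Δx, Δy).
(-2.5, 1.4)

The red circle was at (18.1, 1.3) in frame 1 and (15.6, 2.7) in frame 2.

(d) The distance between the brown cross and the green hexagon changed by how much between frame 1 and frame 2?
-8.9

Distance in frame 1: 14.9. Distance in frame 2: 6.0.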